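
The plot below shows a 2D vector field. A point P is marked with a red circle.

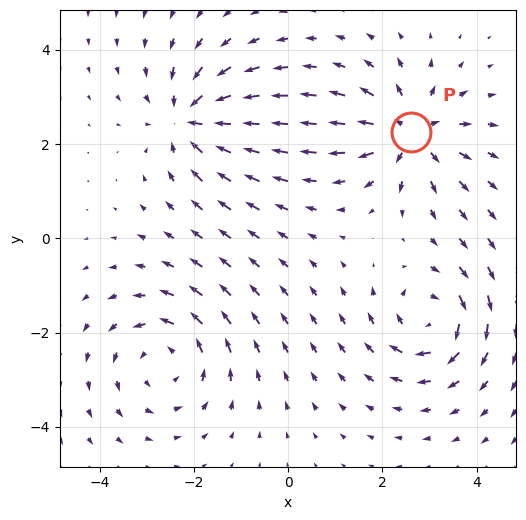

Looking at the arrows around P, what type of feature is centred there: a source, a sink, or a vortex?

At P (2.6, 2.2) the arrows spread outward. Divergence about +4, curl ≈0 — positive divergence with near-zero curl is a source.

source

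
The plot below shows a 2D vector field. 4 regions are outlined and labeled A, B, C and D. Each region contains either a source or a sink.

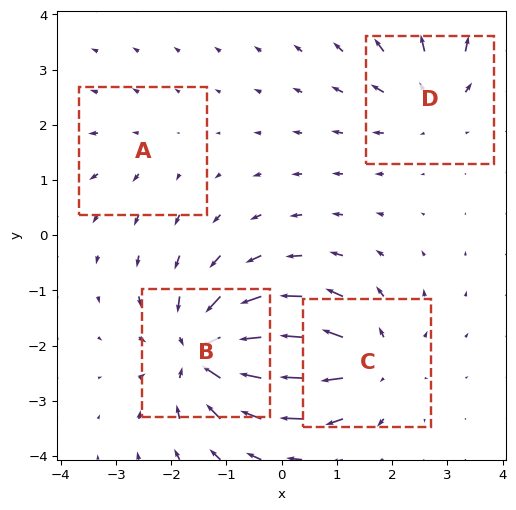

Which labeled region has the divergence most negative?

Divergence at each region's feature centre — A: about +2, B: about -7, C: about +5, D: about +4. Region B is most negative.

B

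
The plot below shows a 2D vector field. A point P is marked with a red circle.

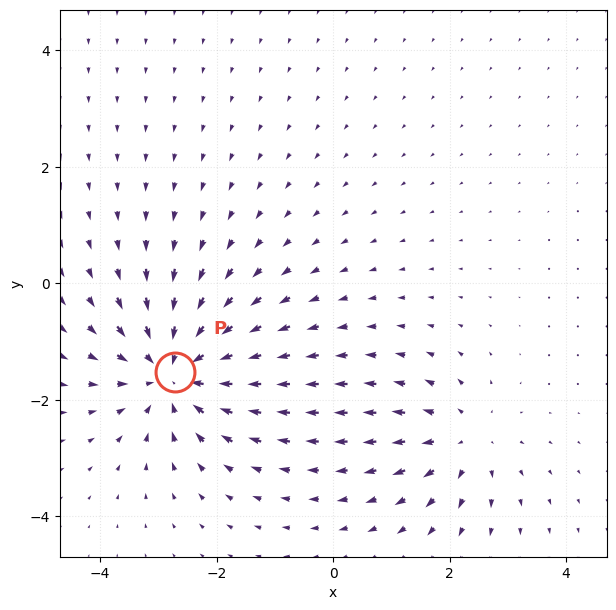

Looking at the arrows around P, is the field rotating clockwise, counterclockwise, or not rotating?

not rotating

Near P at (-2.7, -1.5) the arrows show no circulation. The curl there is ≈0.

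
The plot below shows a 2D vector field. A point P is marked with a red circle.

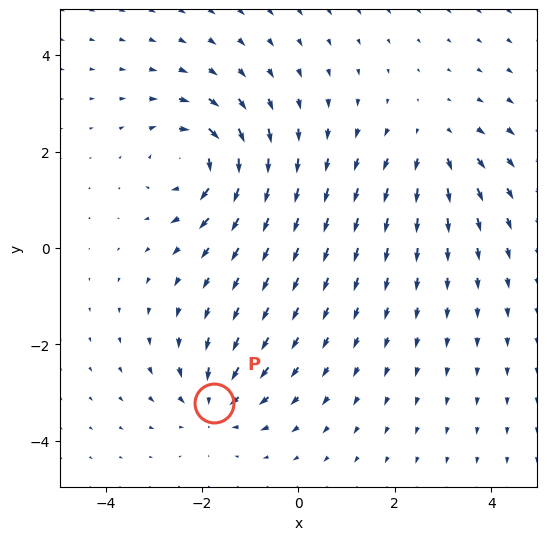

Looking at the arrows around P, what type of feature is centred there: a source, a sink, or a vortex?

At P (-1.7, -3.2) the arrows converge inward. Divergence about -4, curl ≈0 — negative divergence with near-zero curl is a sink.

sink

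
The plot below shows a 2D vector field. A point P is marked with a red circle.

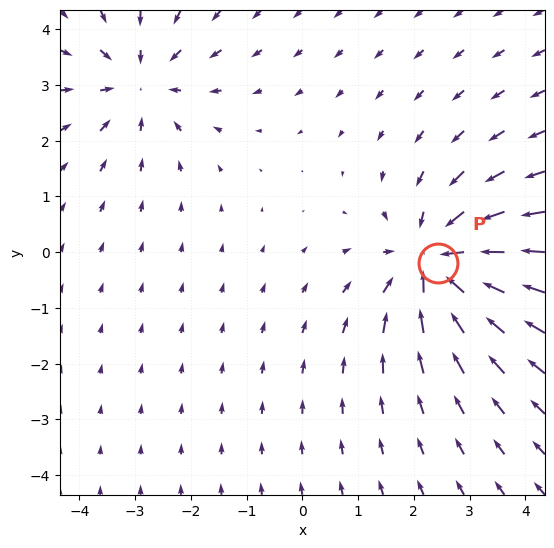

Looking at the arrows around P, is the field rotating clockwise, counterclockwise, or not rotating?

Near P at (2.4, -0.2) the arrows show no circulation. The curl there is ≈0.

not rotating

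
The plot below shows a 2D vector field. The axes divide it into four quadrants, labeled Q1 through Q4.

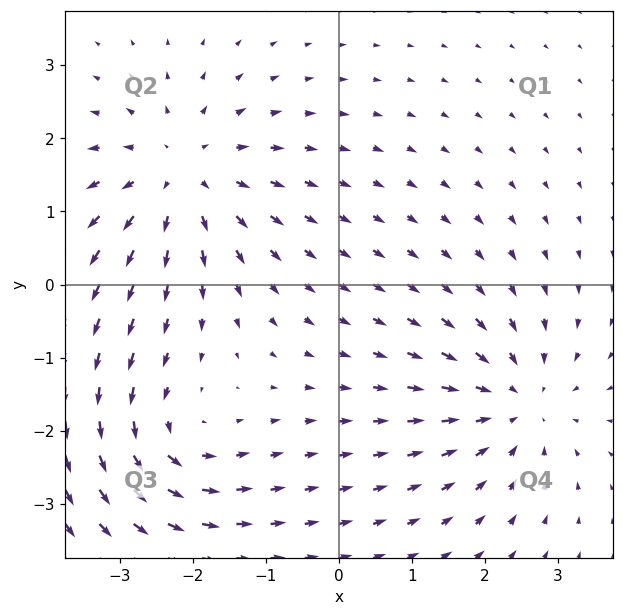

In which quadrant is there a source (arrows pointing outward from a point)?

The source sits at approximately (-2.2, 1.5), which lies in quadrant Q2. The divergence there is about +4, positive as expected for a source.

Q2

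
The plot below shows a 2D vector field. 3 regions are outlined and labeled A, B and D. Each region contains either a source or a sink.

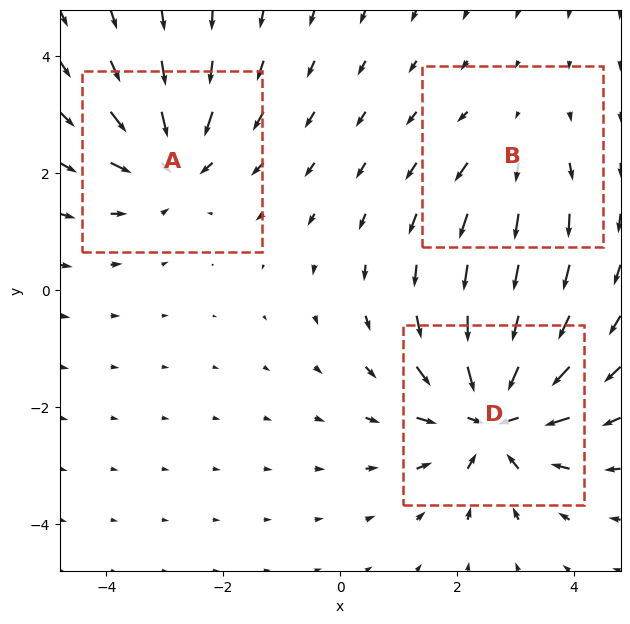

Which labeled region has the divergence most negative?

Divergence at each region's feature centre — A: about -4, B: about +2, D: about -5. Region D is most negative.

D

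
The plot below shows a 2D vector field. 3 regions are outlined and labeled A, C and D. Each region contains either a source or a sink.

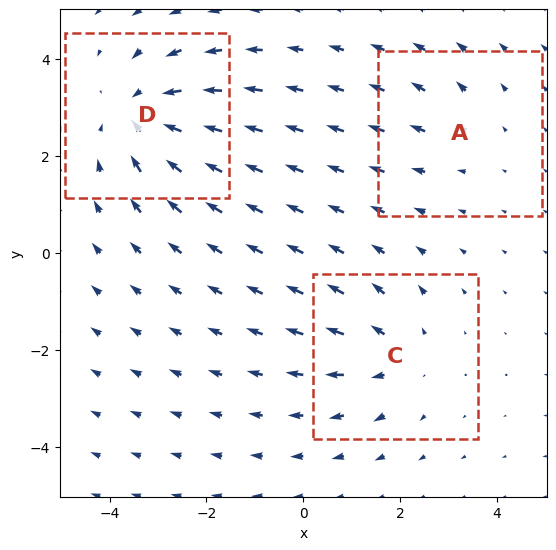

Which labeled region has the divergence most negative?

Divergence at each region's feature centre — A: about +2, C: about +3, D: about -4. Region D is most negative.

D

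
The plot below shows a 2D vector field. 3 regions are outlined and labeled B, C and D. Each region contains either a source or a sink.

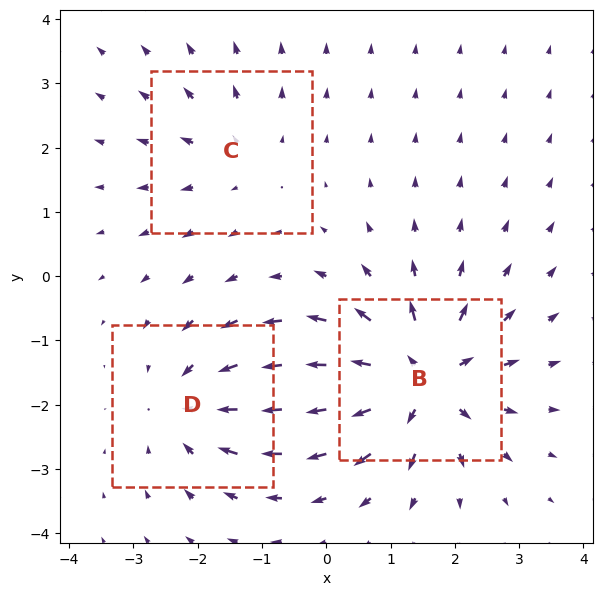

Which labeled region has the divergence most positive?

B

Divergence at each region's feature centre — B: about +5, C: about +2, D: about -3. Region B is most positive.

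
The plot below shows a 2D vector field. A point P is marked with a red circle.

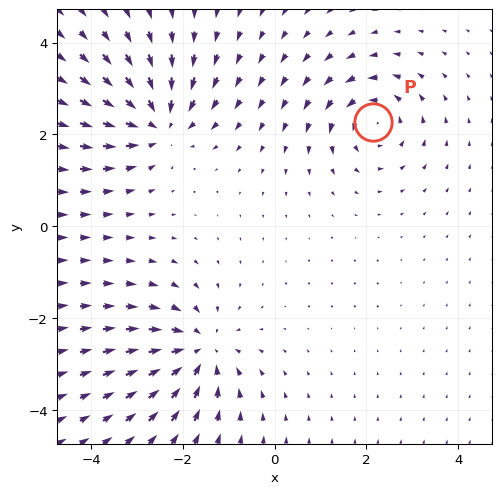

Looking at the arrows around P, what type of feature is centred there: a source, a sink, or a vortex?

At P (2.1, 2.3) the arrows circulate counterclockwise. Divergence ≈0, curl about +4 — near-zero divergence with nonzero curl is a vortex.

vortex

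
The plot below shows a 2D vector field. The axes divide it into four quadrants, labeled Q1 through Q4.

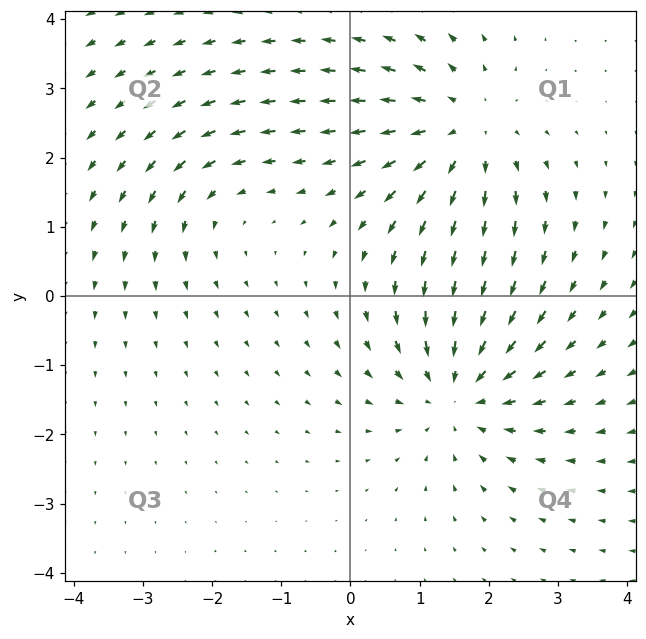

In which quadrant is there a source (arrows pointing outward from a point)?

Q1

The source sits at approximately (1.6, 2.4), which lies in quadrant Q1. The divergence there is about +4, positive as expected for a source.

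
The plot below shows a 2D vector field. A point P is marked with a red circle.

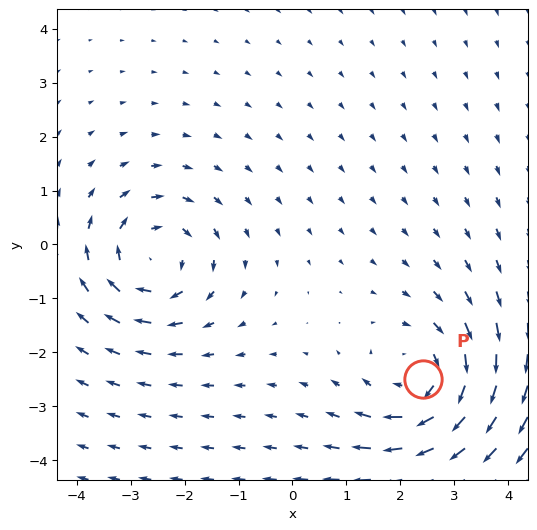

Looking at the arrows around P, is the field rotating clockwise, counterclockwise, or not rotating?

Near P at (2.4, -2.5) the arrows circulate clockwise. The curl (z-component) there is about -4; negative curl means clockwise rotation.

clockwise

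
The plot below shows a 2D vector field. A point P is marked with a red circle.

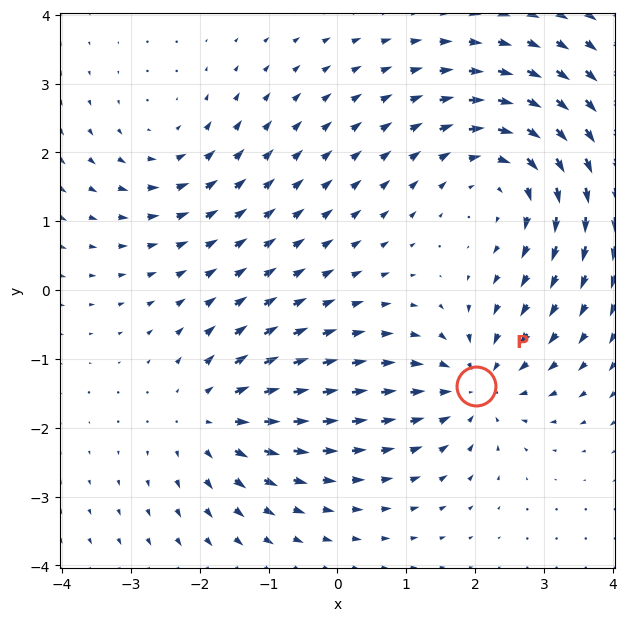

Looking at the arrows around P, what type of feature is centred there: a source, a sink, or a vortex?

At P (2.0, -1.4) the arrows converge inward. Divergence about -4, curl ≈0 — negative divergence with near-zero curl is a sink.

sink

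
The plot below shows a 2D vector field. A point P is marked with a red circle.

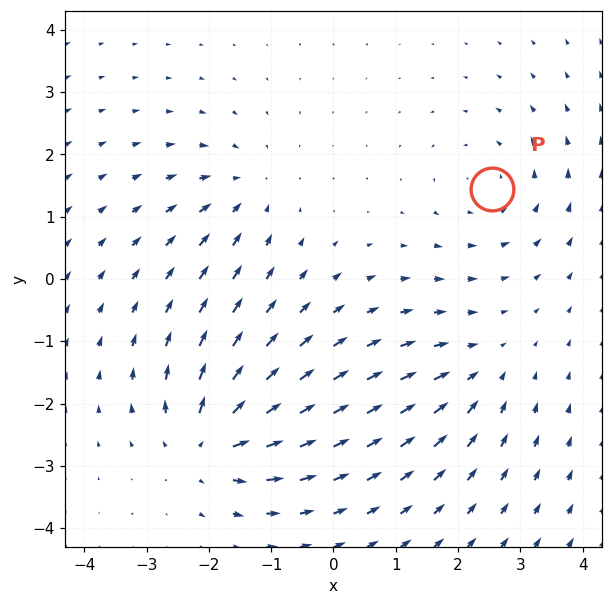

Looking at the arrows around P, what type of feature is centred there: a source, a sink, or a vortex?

At P (2.6, 1.4) the arrows circulate counterclockwise. Divergence ≈0, curl about +3 — near-zero divergence with nonzero curl is a vortex.

vortex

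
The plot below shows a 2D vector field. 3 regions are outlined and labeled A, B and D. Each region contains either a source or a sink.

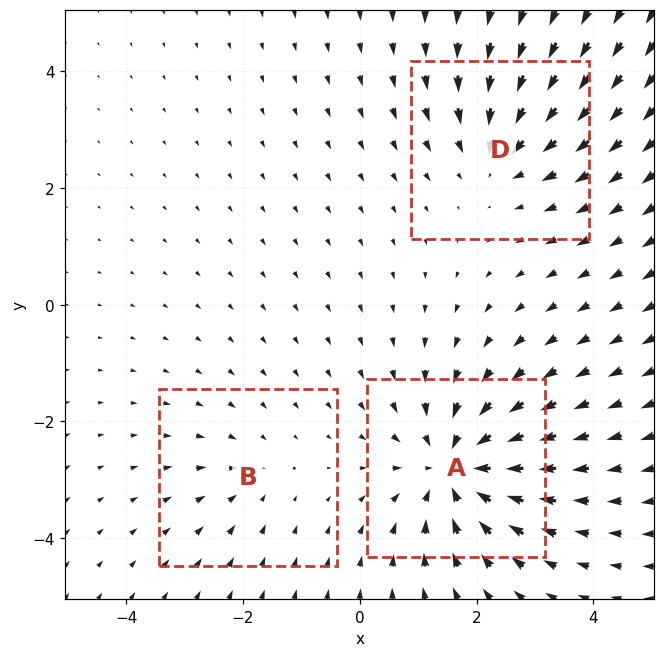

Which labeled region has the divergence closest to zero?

Divergence at each region's feature centre — A: about -5, B: about -2, D: about -3. Region B is closest to zero.

B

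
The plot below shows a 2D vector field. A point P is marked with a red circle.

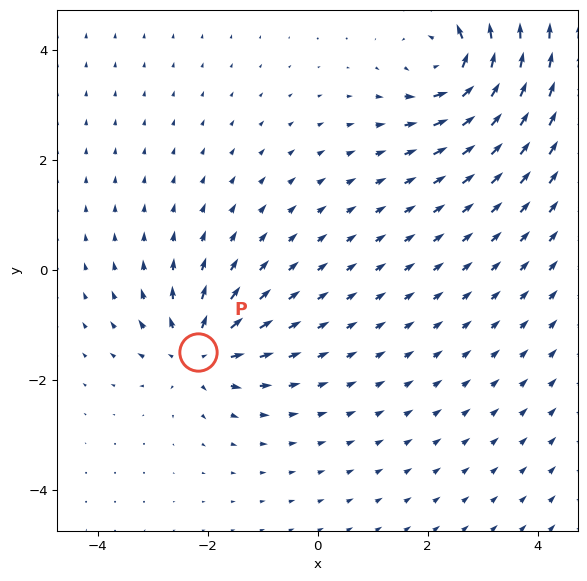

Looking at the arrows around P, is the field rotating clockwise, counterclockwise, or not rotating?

Near P at (-2.2, -1.5) the arrows show no circulation. The curl there is ≈0.

not rotating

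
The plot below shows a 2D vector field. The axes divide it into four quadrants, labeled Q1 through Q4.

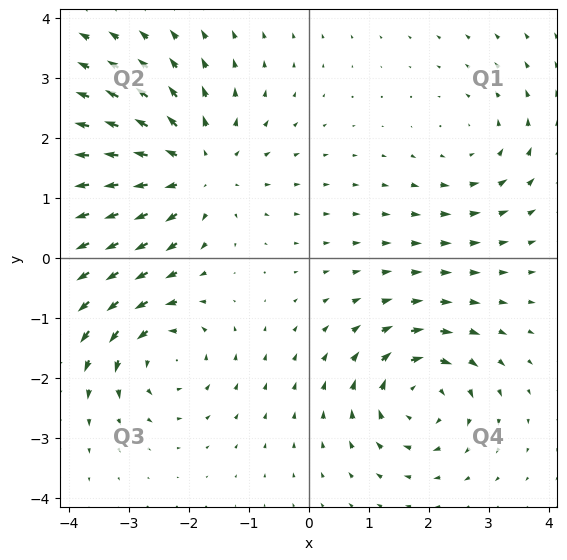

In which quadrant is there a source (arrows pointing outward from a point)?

The source sits at approximately (-1.9, 1.5), which lies in quadrant Q2. The divergence there is about +4, positive as expected for a source.

Q2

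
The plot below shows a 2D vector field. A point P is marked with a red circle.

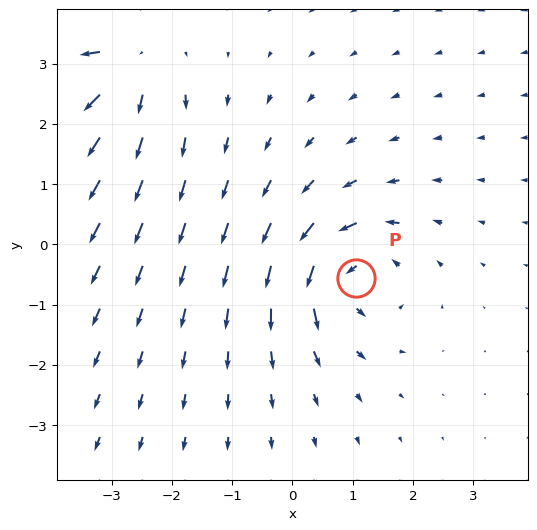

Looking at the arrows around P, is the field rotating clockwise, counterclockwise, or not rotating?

counterclockwise

Near P at (1.1, -0.6) the arrows circulate counterclockwise. The curl (z-component) there is about +5; positive curl means counterclockwise rotation.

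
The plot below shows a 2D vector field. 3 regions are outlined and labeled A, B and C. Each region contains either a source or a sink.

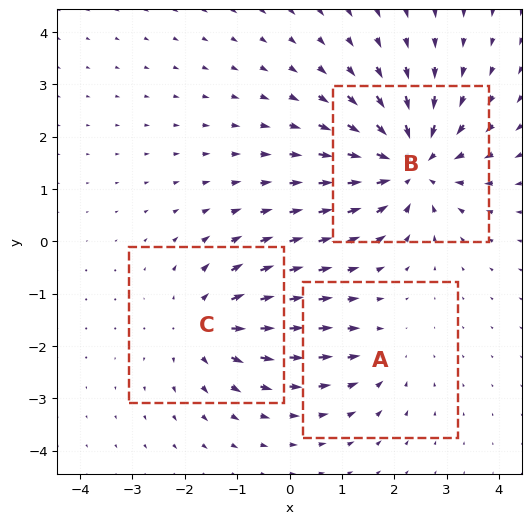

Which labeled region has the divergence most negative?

B

Divergence at each region's feature centre — A: about -2, B: about -5, C: about +3. Region B is most negative.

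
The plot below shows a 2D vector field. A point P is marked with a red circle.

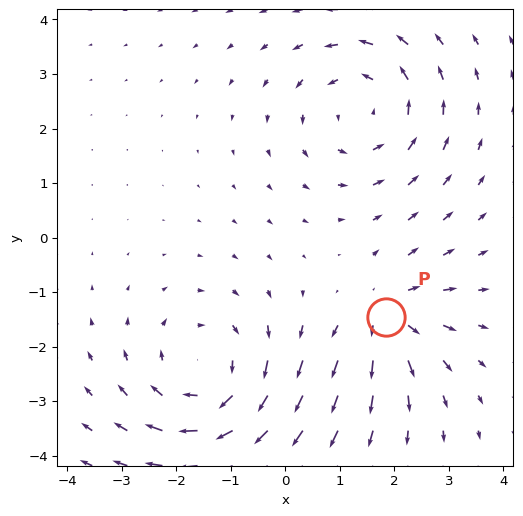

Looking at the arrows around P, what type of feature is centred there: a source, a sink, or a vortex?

source

At P (1.8, -1.5) the arrows spread outward. Divergence about +3, curl ≈0 — positive divergence with near-zero curl is a source.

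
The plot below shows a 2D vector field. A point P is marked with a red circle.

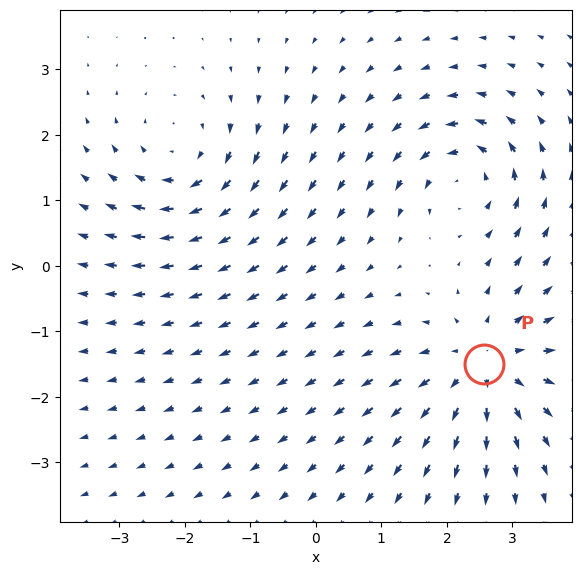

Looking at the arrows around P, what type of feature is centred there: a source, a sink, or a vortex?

At P (2.6, -1.5) the arrows spread outward. Divergence about +5, curl ≈0 — positive divergence with near-zero curl is a source.

source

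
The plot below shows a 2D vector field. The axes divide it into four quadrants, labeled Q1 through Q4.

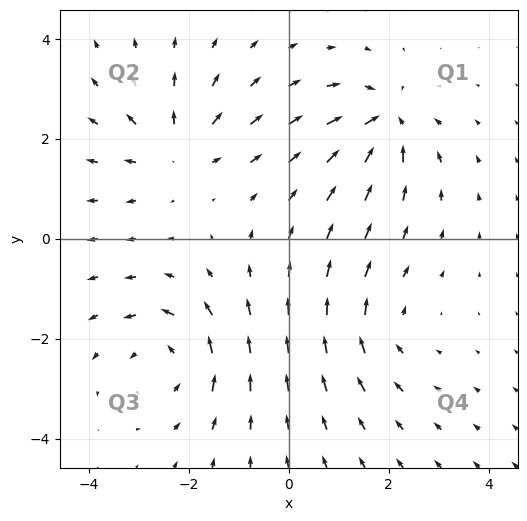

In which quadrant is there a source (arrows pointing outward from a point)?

Q2

The source sits at approximately (-2.3, 1.8), which lies in quadrant Q2. The divergence there is about +4, positive as expected for a source.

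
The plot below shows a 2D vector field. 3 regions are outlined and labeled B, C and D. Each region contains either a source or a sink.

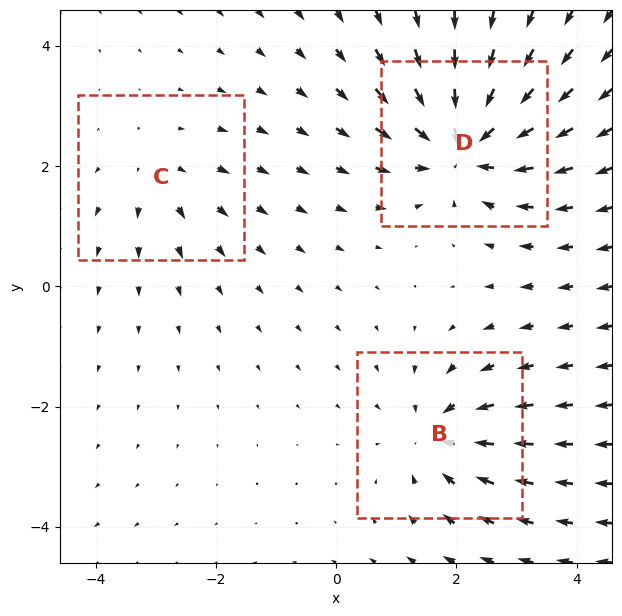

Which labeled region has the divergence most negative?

D

Divergence at each region's feature centre — B: about -4, C: about +2, D: about -6. Region D is most negative.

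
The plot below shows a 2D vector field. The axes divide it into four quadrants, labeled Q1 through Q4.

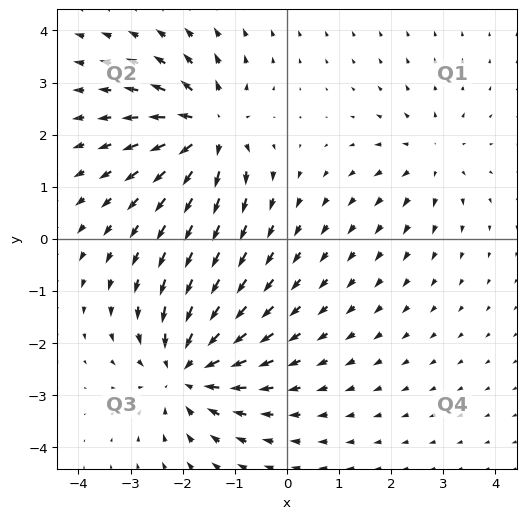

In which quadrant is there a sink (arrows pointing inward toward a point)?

Q3

The sink sits at approximately (-1.9, -2.5), which lies in quadrant Q3. The divergence there is about -5, negative as expected for a sink.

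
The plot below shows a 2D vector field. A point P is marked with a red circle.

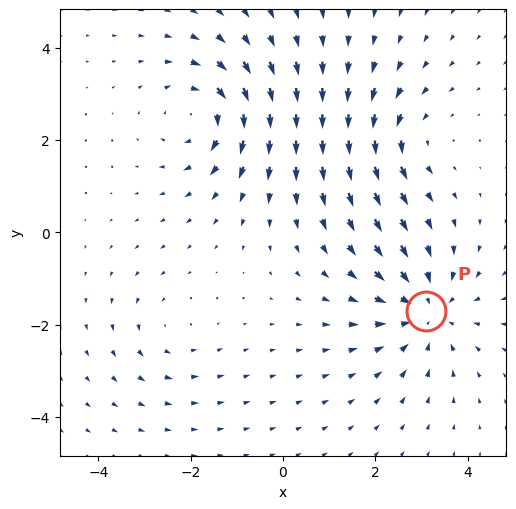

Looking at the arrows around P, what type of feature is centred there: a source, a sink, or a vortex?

At P (3.1, -1.7) the arrows converge inward. Divergence about -4, curl ≈0 — negative divergence with near-zero curl is a sink.

sink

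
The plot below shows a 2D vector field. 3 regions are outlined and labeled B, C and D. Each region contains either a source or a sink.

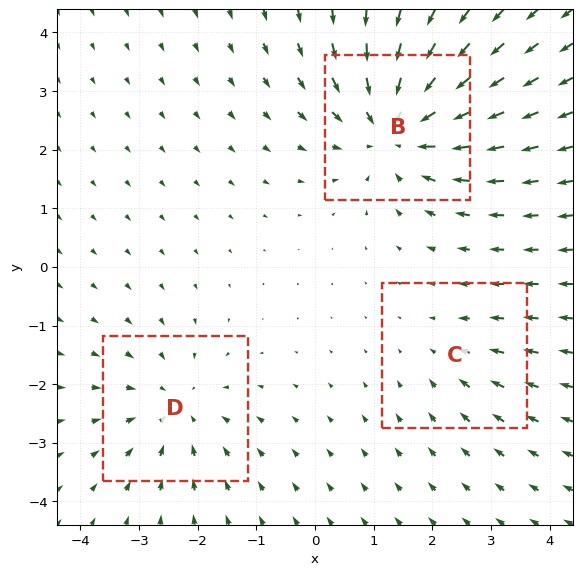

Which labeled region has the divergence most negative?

B

Divergence at each region's feature centre — B: about -5, C: about -2, D: about -3. Region B is most negative.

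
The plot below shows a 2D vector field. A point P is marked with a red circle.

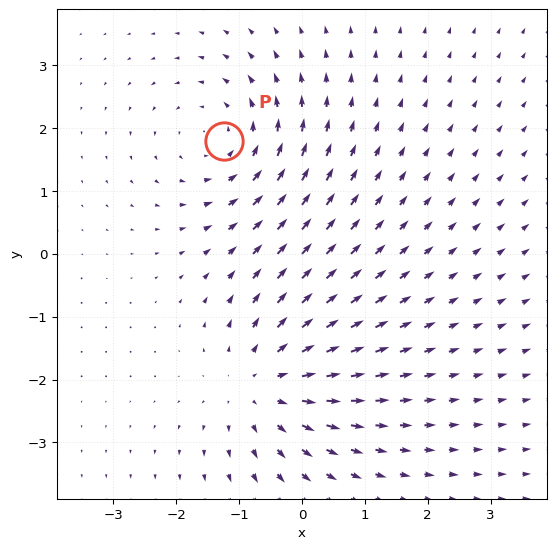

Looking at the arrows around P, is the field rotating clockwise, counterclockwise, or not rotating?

counterclockwise

Near P at (-1.2, 1.8) the arrows circulate counterclockwise. The curl (z-component) there is about +4; positive curl means counterclockwise rotation.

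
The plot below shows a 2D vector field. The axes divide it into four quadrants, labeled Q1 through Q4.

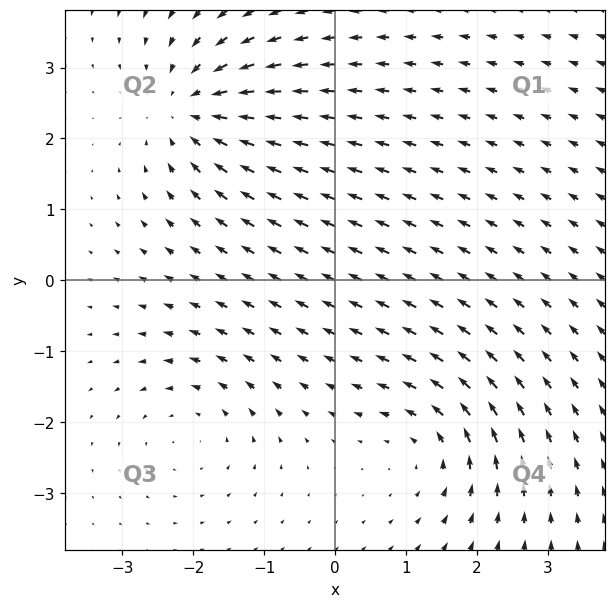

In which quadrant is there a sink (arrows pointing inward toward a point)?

The sink sits at approximately (-2.0, 2.4), which lies in quadrant Q2. The divergence there is about -6, negative as expected for a sink.

Q2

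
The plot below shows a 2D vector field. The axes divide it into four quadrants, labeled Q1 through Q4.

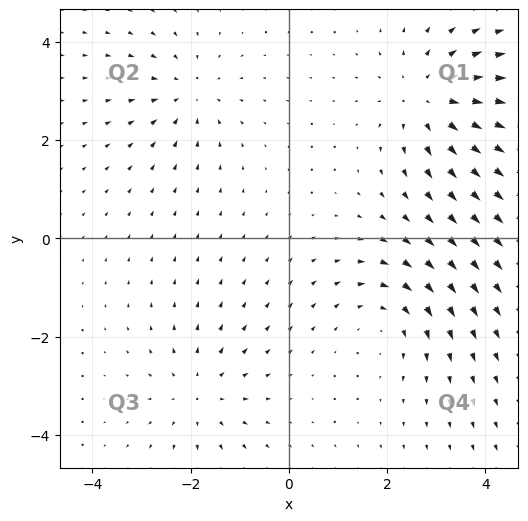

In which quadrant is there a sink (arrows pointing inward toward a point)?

The sink sits at approximately (-2.0, 3.0), which lies in quadrant Q2. The divergence there is about -3, negative as expected for a sink.

Q2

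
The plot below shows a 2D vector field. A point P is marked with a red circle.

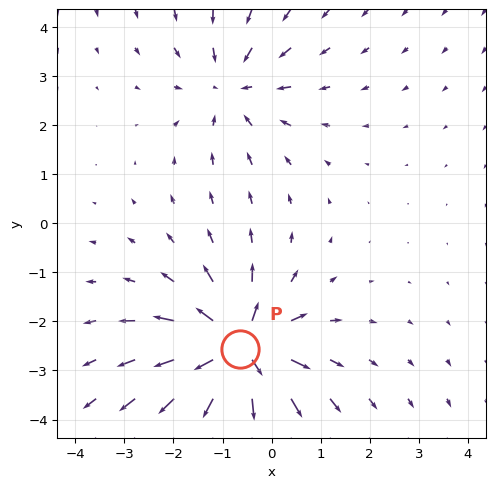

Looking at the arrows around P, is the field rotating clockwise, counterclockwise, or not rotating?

not rotating

Near P at (-0.6, -2.6) the arrows show no circulation. The curl there is ≈0.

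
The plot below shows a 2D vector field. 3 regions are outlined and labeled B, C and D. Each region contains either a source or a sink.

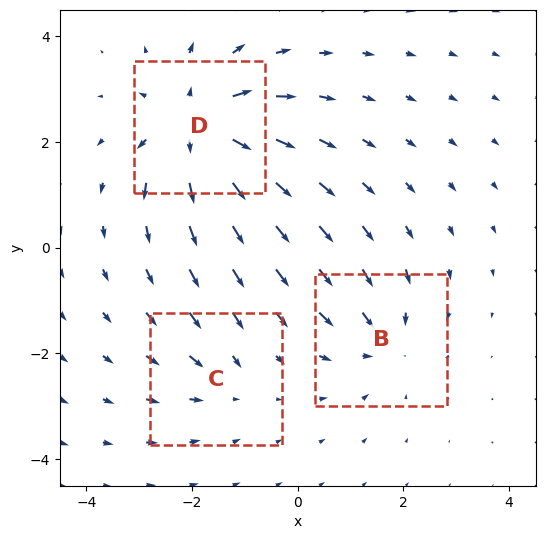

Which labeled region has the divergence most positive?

D

Divergence at each region's feature centre — B: about -3, C: about -2, D: about +5. Region D is most positive.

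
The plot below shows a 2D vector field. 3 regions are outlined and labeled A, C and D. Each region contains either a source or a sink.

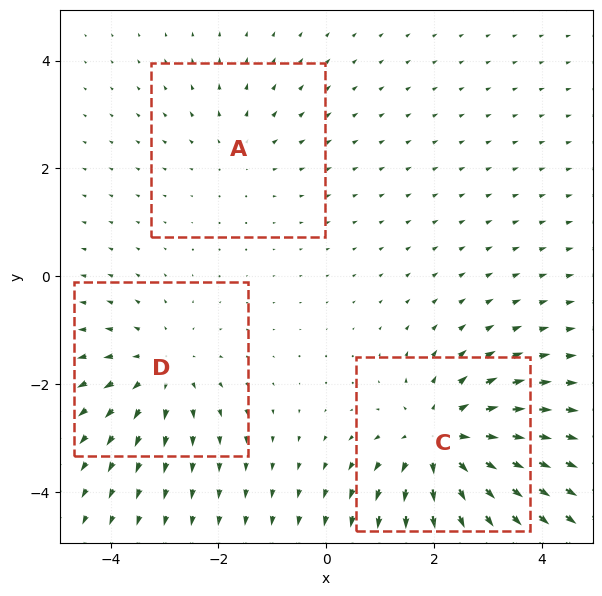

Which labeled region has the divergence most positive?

Divergence at each region's feature centre — A: about +2, C: about +5, D: about +3. Region C is most positive.

C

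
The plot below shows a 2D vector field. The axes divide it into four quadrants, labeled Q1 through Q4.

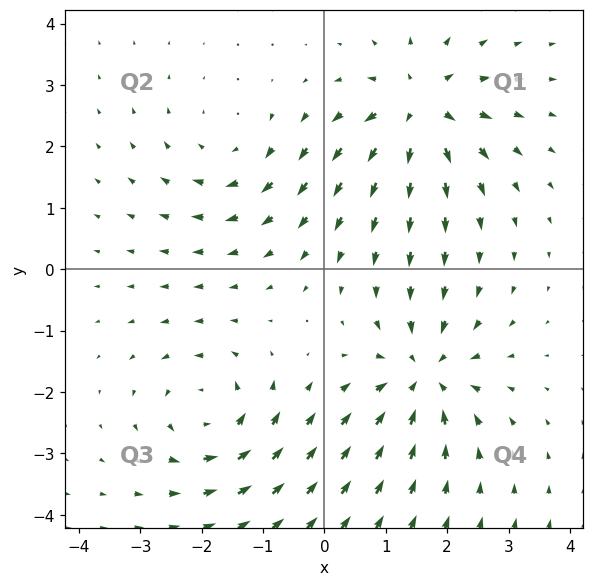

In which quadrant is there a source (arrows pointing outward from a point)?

The source sits at approximately (1.6, 2.6), which lies in quadrant Q1. The divergence there is about +6, positive as expected for a source.

Q1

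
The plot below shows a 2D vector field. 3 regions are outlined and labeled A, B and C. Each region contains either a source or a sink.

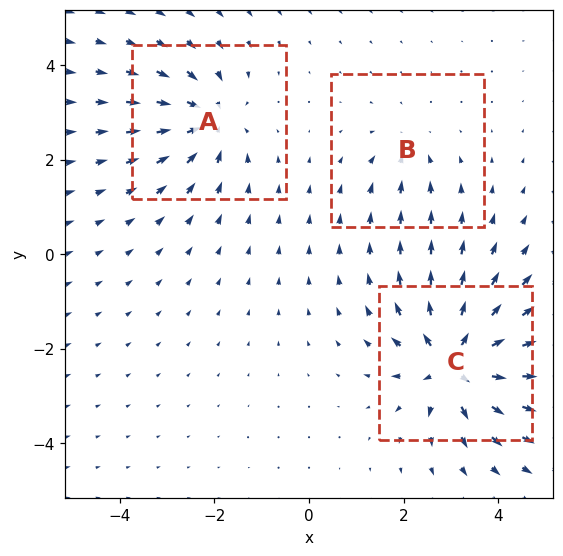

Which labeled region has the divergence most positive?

Divergence at each region's feature centre — A: about -4, B: about -2, C: about +6. Region C is most positive.

C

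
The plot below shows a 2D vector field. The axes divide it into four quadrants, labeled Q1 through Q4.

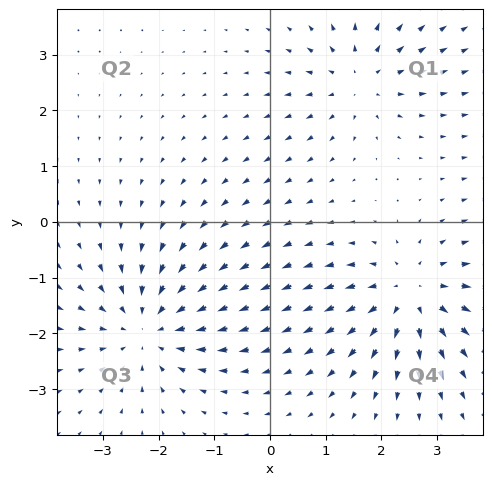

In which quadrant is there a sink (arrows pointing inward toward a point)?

Q3

The sink sits at approximately (-2.2, -1.9), which lies in quadrant Q3. The divergence there is about -5, negative as expected for a sink.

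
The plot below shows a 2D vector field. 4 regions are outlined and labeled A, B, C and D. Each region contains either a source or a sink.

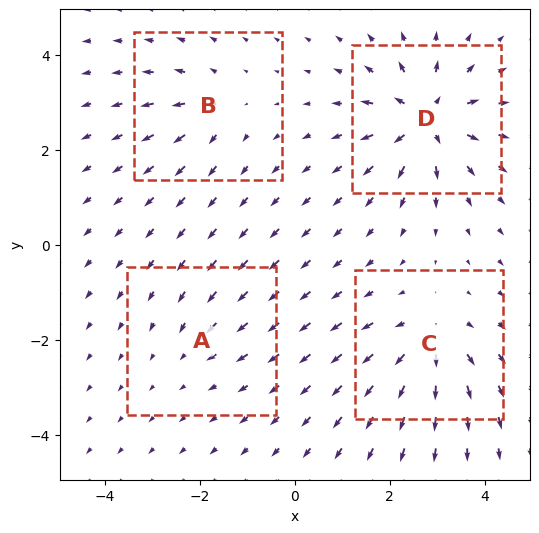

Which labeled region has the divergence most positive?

D

Divergence at each region's feature centre — A: about -2, B: about +4, C: about +6, D: about +8. Region D is most positive.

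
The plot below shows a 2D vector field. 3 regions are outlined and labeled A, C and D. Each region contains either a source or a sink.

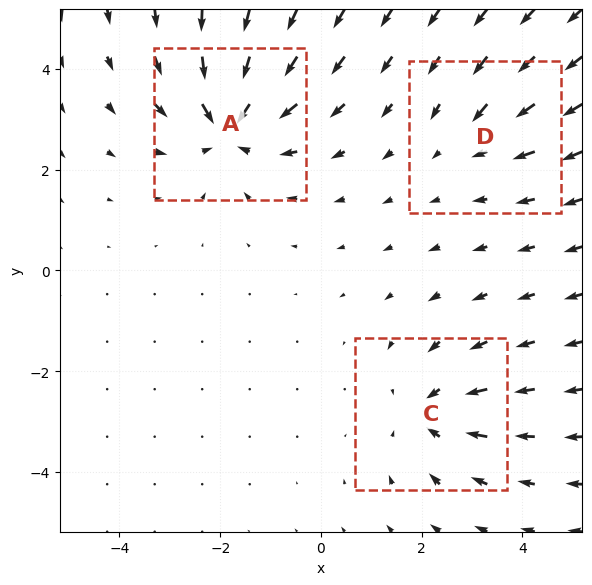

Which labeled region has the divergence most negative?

A

Divergence at each region's feature centre — A: about -5, C: about -4, D: about -2. Region A is most negative.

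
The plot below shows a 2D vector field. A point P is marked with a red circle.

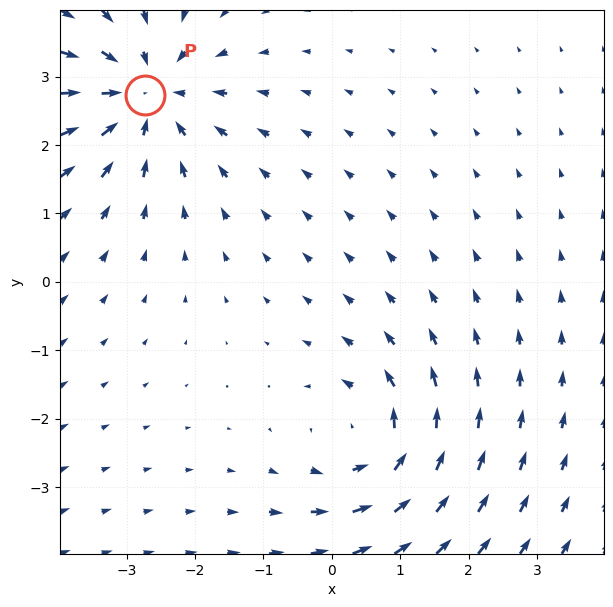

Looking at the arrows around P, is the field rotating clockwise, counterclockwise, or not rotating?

not rotating

Near P at (-2.7, 2.7) the arrows show no circulation. The curl there is ≈0.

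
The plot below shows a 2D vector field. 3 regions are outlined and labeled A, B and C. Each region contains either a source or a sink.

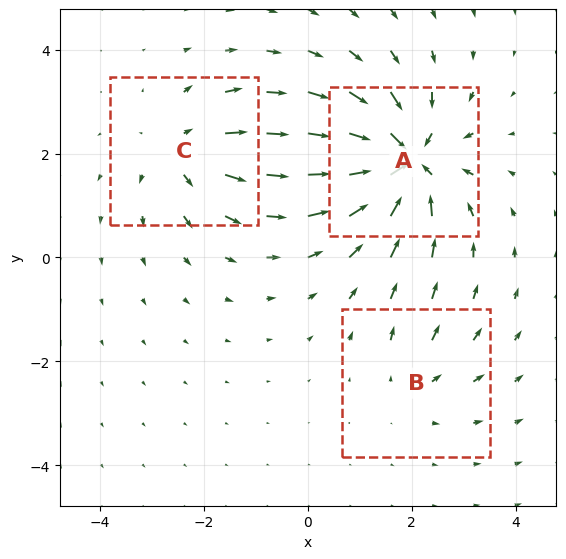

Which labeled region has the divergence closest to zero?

Divergence at each region's feature centre — A: about -6, B: about +2, C: about +3. Region B is closest to zero.

B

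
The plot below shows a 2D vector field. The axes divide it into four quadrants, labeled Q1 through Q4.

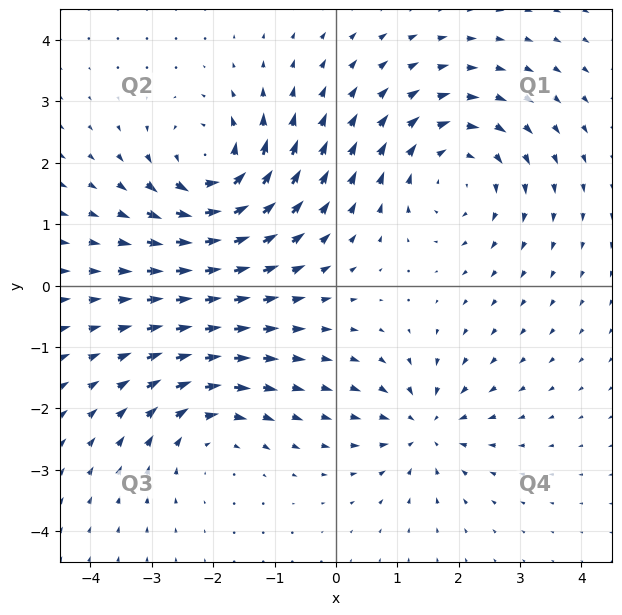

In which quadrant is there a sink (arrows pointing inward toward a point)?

The sink sits at approximately (1.4, -2.3), which lies in quadrant Q4. The divergence there is about -4, negative as expected for a sink.

Q4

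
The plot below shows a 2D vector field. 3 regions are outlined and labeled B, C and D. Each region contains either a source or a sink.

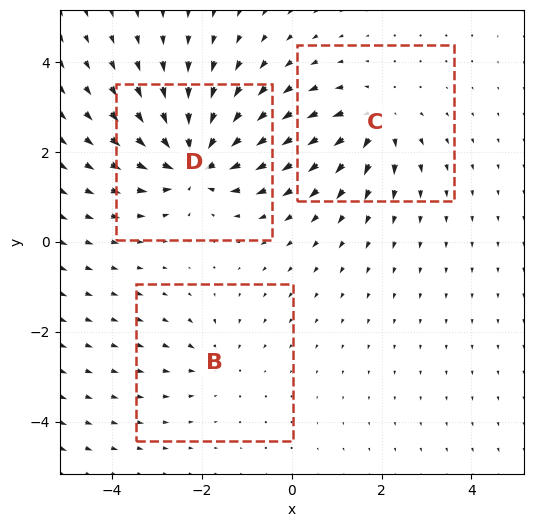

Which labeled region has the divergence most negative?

Divergence at each region's feature centre — B: about -2, C: about +4, D: about -7. Region D is most negative.

D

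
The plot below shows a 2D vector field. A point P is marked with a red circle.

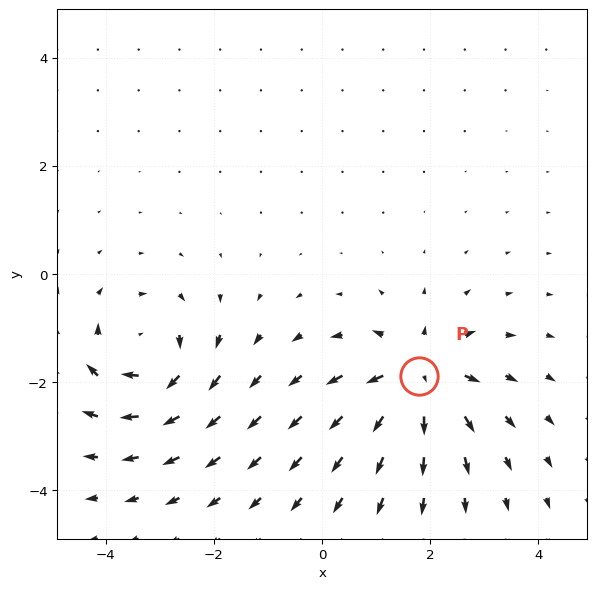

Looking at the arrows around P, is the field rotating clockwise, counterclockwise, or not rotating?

Near P at (1.8, -1.9) the arrows show no circulation. The curl there is ≈0.

not rotating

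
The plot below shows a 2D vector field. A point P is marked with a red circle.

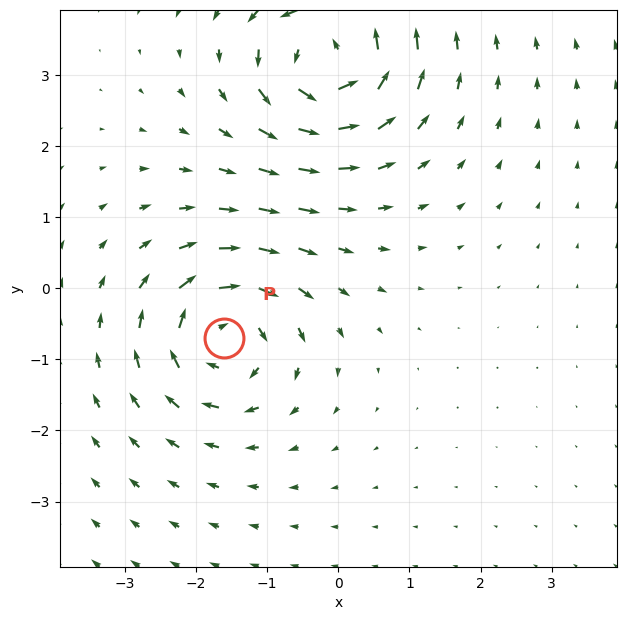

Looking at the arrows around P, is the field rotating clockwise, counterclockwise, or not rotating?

clockwise

Near P at (-1.6, -0.7) the arrows circulate clockwise. The curl (z-component) there is about -5; negative curl means clockwise rotation.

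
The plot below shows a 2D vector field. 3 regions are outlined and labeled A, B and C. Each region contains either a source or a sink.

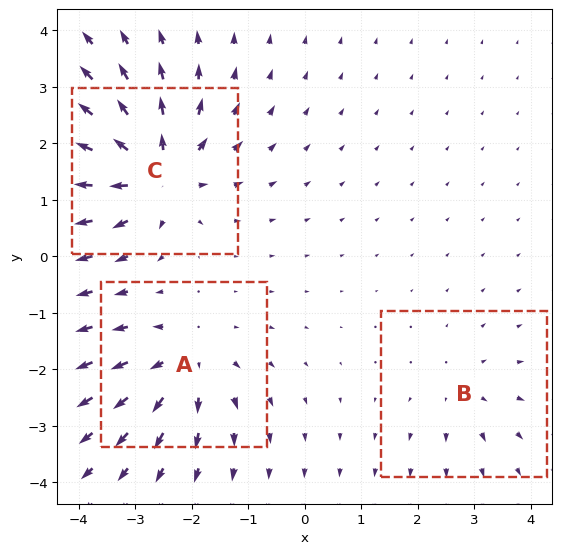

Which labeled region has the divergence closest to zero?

B

Divergence at each region's feature centre — A: about +4, B: about +2, C: about +6. Region B is closest to zero.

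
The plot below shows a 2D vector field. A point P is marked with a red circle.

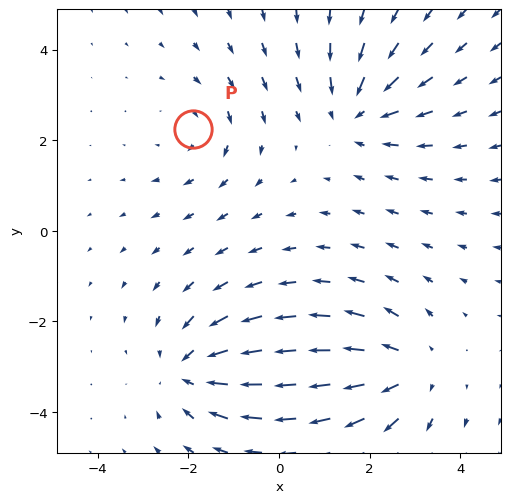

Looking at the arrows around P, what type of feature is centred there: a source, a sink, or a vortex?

vortex

At P (-1.9, 2.2) the arrows circulate clockwise. Divergence ≈0, curl about -3 — near-zero divergence with nonzero curl is a vortex.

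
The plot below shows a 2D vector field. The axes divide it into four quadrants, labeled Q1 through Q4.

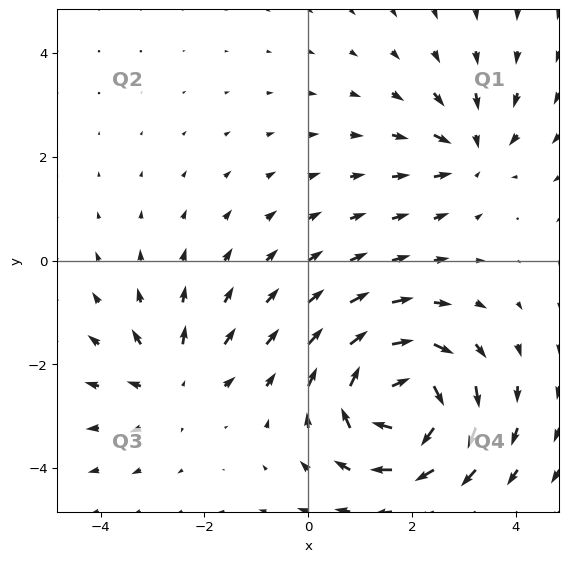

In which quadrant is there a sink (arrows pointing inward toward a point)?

The sink sits at approximately (3.2, 2.1), which lies in quadrant Q1. The divergence there is about -3, negative as expected for a sink.

Q1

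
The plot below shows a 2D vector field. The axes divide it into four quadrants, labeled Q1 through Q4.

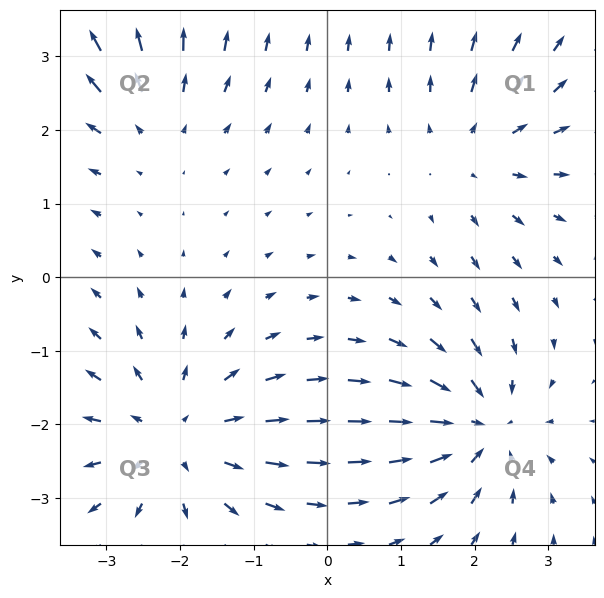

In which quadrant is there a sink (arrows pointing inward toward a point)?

Q4

The sink sits at approximately (2.1, -2.0), which lies in quadrant Q4. The divergence there is about -5, negative as expected for a sink.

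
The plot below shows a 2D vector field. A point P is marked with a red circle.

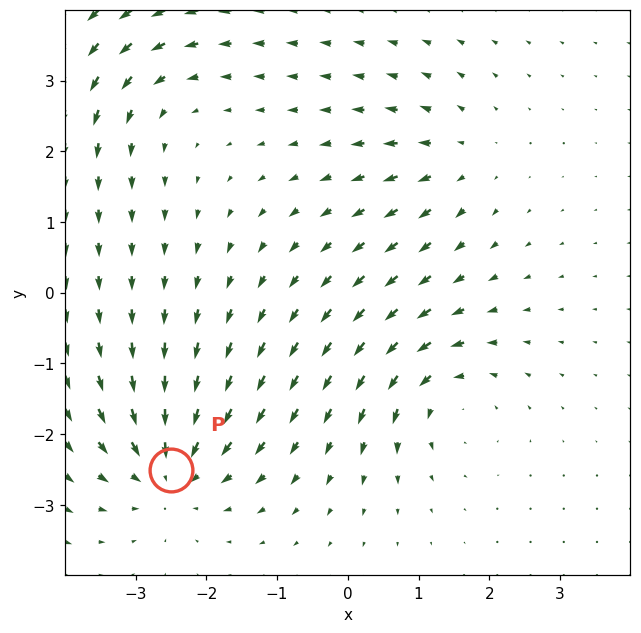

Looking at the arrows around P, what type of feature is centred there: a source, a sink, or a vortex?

sink

At P (-2.5, -2.5) the arrows converge inward. Divergence about -5, curl ≈0 — negative divergence with near-zero curl is a sink.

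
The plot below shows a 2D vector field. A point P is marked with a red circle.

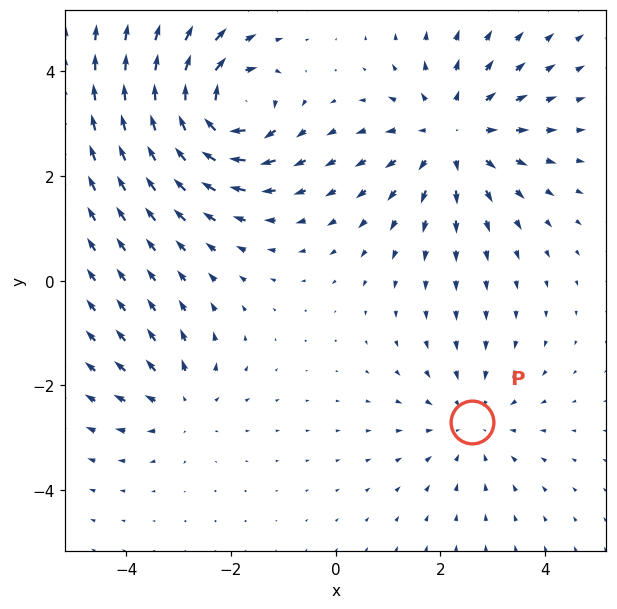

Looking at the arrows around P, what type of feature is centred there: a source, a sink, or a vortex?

sink

At P (2.6, -2.7) the arrows converge inward. Divergence about -2, curl ≈0 — negative divergence with near-zero curl is a sink.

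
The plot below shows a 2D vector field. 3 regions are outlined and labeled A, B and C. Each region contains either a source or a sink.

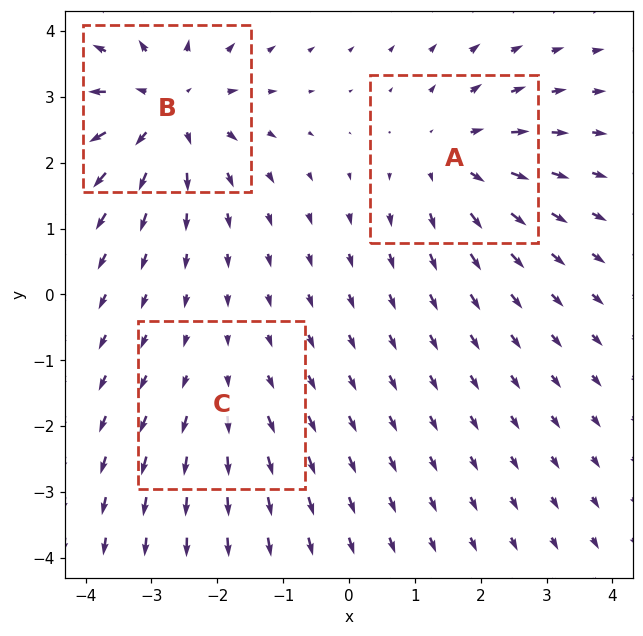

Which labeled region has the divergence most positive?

B

Divergence at each region's feature centre — A: about +3, B: about +4, C: about +2. Region B is most positive.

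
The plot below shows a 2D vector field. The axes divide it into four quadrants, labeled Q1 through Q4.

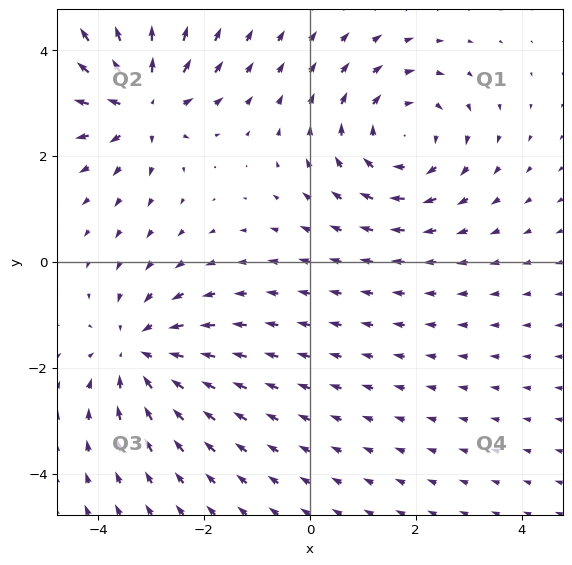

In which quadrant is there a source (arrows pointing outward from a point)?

Q2

The source sits at approximately (-3.2, 3.0), which lies in quadrant Q2. The divergence there is about +5, positive as expected for a source.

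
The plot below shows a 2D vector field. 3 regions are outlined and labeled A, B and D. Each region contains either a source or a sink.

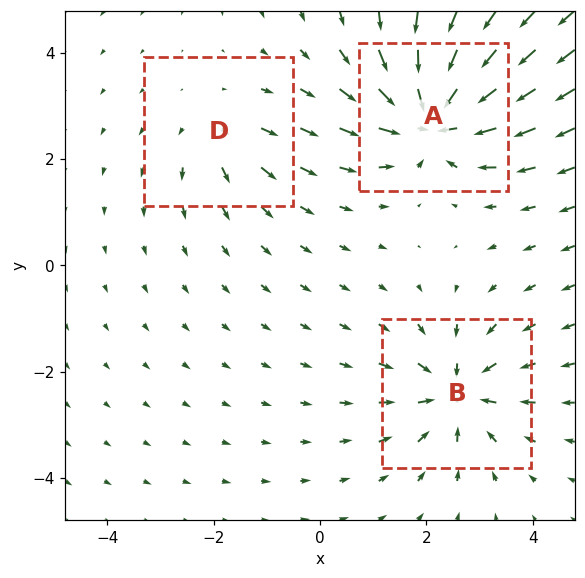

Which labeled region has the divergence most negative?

Divergence at each region's feature centre — A: about -5, B: about -4, D: about +2. Region A is most negative.

A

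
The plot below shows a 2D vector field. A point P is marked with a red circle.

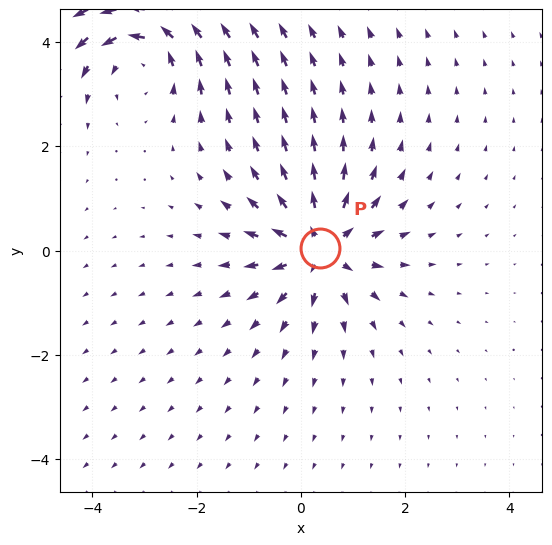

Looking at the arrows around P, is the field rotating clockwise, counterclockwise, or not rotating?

Near P at (0.4, 0.1) the arrows show no circulation. The curl there is ≈0.

not rotating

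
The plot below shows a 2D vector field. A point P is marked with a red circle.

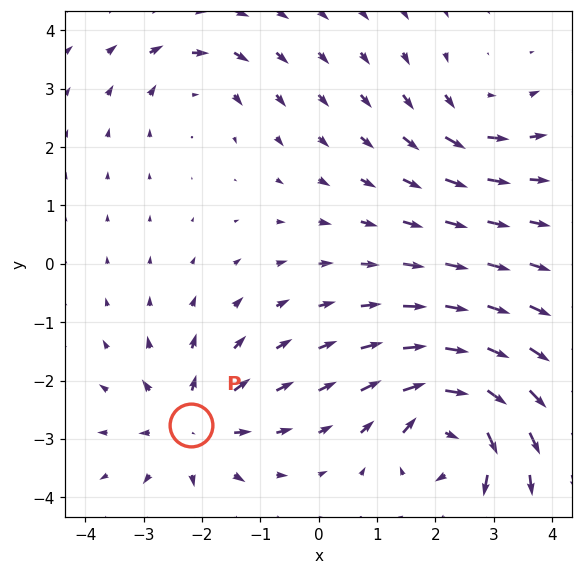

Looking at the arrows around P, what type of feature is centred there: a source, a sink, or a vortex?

source

At P (-2.2, -2.8) the arrows spread outward. Divergence about +4, curl ≈0 — positive divergence with near-zero curl is a source.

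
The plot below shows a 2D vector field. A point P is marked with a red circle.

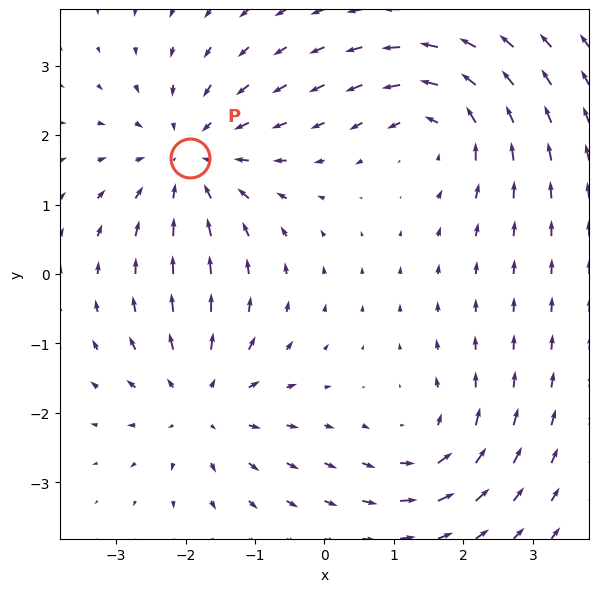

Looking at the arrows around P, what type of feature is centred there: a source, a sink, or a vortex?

sink

At P (-1.9, 1.7) the arrows converge inward. Divergence about -4, curl ≈0 — negative divergence with near-zero curl is a sink.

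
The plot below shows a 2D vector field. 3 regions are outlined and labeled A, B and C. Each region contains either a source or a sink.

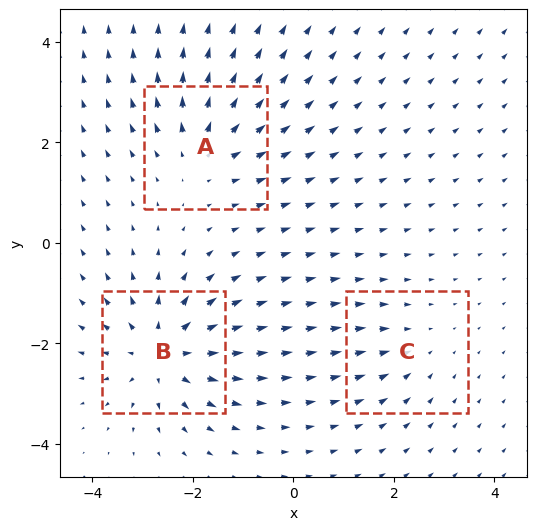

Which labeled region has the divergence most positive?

B

Divergence at each region's feature centre — A: about +3, B: about +5, C: about -2. Region B is most positive.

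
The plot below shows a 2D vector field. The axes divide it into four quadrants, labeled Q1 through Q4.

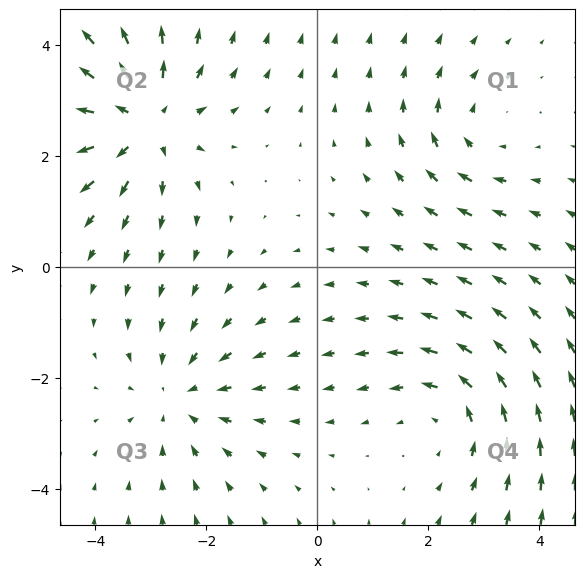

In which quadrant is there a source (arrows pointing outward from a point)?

Q2

The source sits at approximately (-3.1, 2.6), which lies in quadrant Q2. The divergence there is about +5, positive as expected for a source.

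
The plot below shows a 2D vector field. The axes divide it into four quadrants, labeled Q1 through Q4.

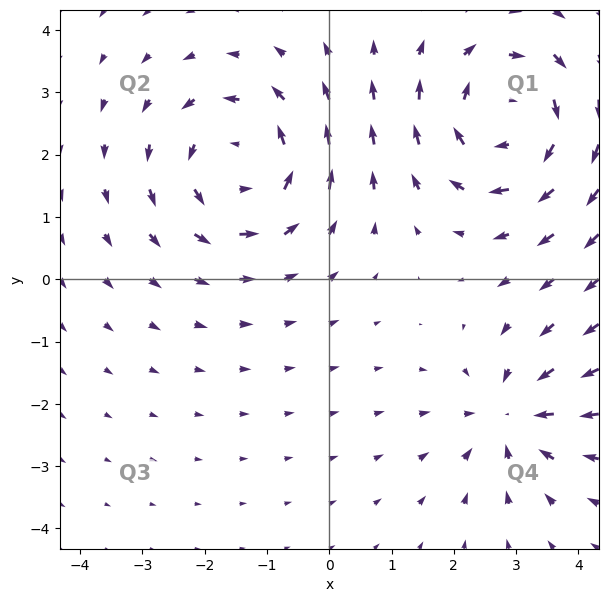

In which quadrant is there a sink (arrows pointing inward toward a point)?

Q4

The sink sits at approximately (2.9, -2.2), which lies in quadrant Q4. The divergence there is about -3, negative as expected for a sink.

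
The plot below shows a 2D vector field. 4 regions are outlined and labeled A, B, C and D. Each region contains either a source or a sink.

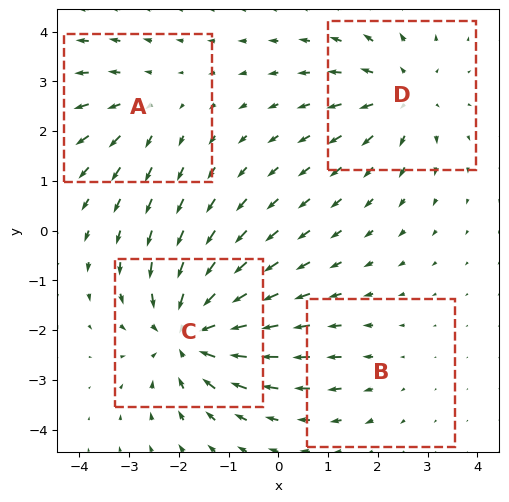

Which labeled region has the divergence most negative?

C

Divergence at each region's feature centre — A: about +3, B: about +2, C: about -7, D: about +4. Region C is most negative.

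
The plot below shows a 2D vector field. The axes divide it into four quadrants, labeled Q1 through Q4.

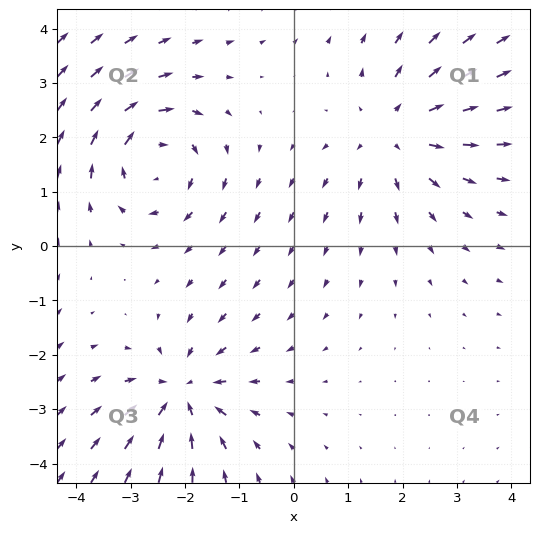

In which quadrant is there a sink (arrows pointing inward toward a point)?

The sink sits at approximately (-2.1, -2.7), which lies in quadrant Q3. The divergence there is about -3, negative as expected for a sink.

Q3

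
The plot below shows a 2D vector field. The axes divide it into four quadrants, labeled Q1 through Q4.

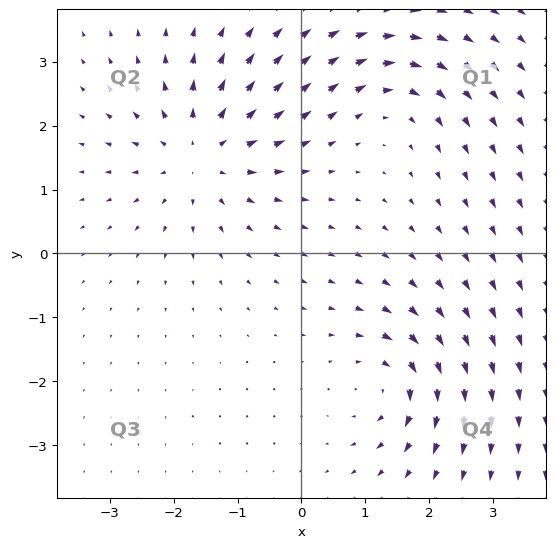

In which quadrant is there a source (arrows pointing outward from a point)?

Q2

The source sits at approximately (-1.6, 1.6), which lies in quadrant Q2. The divergence there is about +4, positive as expected for a source.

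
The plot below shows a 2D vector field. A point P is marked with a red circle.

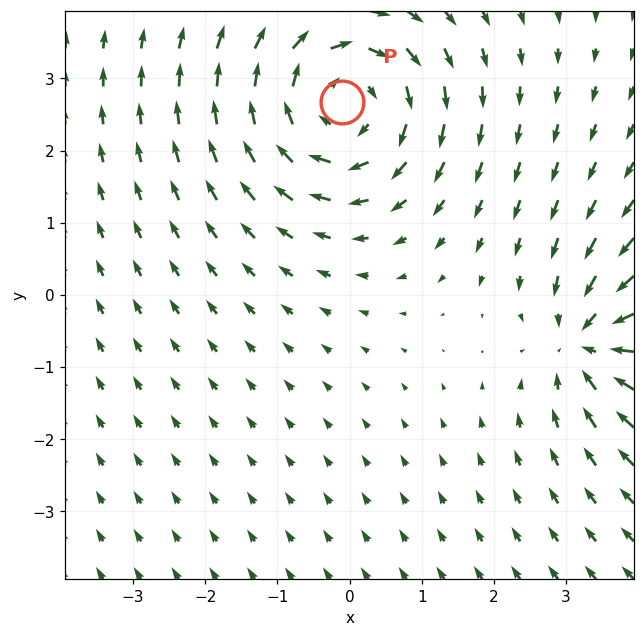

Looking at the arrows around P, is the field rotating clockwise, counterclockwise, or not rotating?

clockwise

Near P at (-0.1, 2.7) the arrows circulate clockwise. The curl (z-component) there is about -4; negative curl means clockwise rotation.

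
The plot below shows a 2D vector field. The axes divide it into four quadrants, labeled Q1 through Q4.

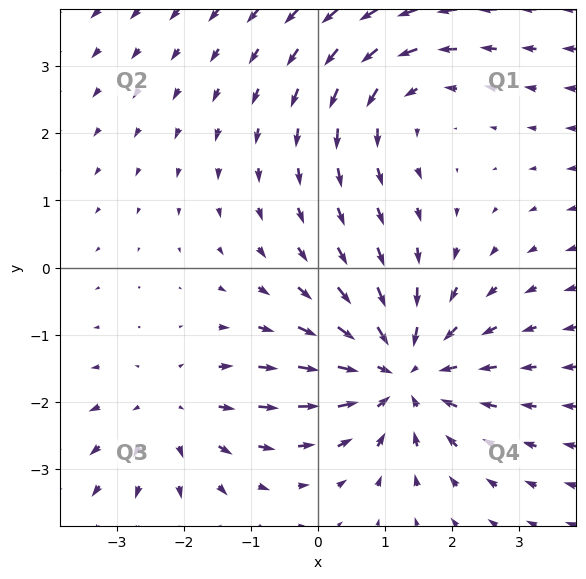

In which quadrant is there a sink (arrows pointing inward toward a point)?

Q4

The sink sits at approximately (1.2, -1.6), which lies in quadrant Q4. The divergence there is about -4, negative as expected for a sink.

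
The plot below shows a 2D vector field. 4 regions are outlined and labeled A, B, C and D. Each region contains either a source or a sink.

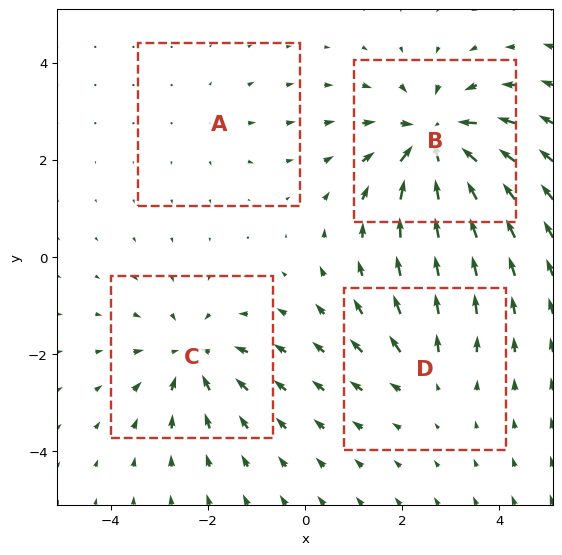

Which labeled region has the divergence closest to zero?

Divergence at each region's feature centre — A: about +2, B: about -7, C: about -5, D: about +3. Region A is closest to zero.

A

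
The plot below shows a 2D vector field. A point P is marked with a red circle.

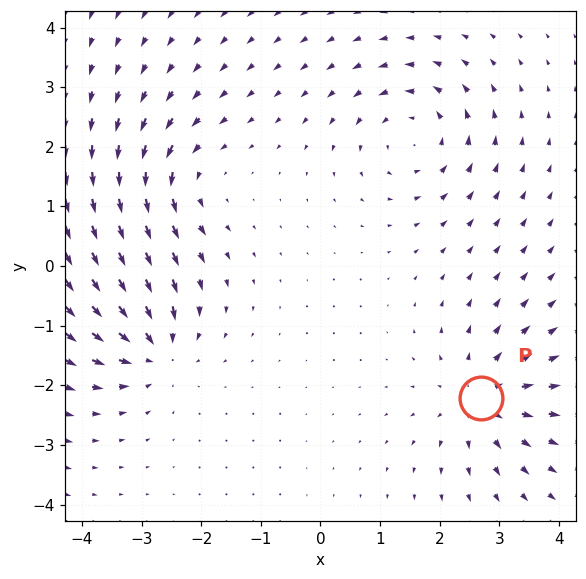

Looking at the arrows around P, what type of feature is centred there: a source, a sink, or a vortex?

source

At P (2.7, -2.2) the arrows spread outward. Divergence about +6, curl ≈0 — positive divergence with near-zero curl is a source.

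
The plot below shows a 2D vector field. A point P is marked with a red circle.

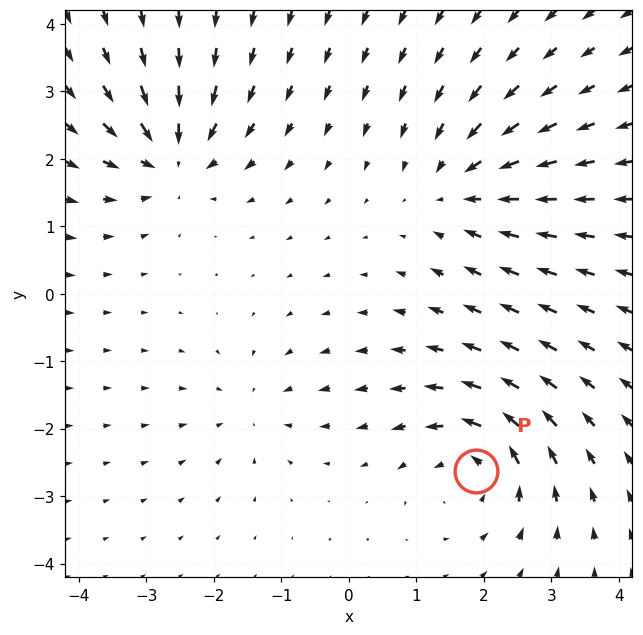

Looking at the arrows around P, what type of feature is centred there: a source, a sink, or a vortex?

At P (1.9, -2.6) the arrows circulate counterclockwise. Divergence ≈0, curl about +6 — near-zero divergence with nonzero curl is a vortex.

vortex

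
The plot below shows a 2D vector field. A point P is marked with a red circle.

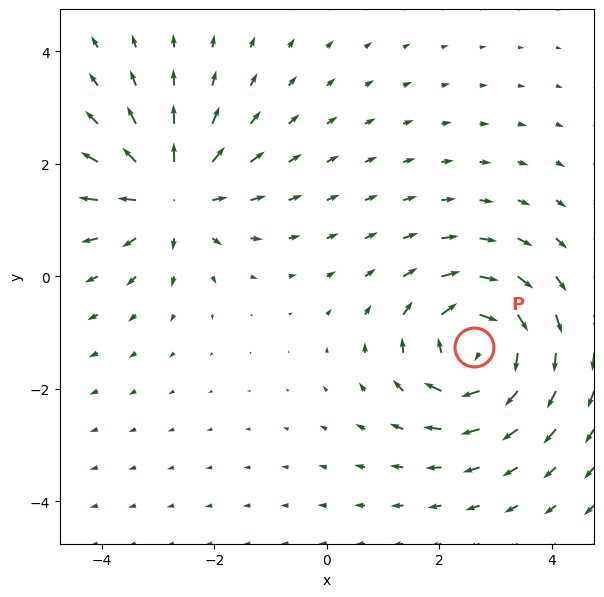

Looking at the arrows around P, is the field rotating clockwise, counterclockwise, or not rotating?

clockwise

Near P at (2.6, -1.2) the arrows circulate clockwise. The curl (z-component) there is about -6; negative curl means clockwise rotation.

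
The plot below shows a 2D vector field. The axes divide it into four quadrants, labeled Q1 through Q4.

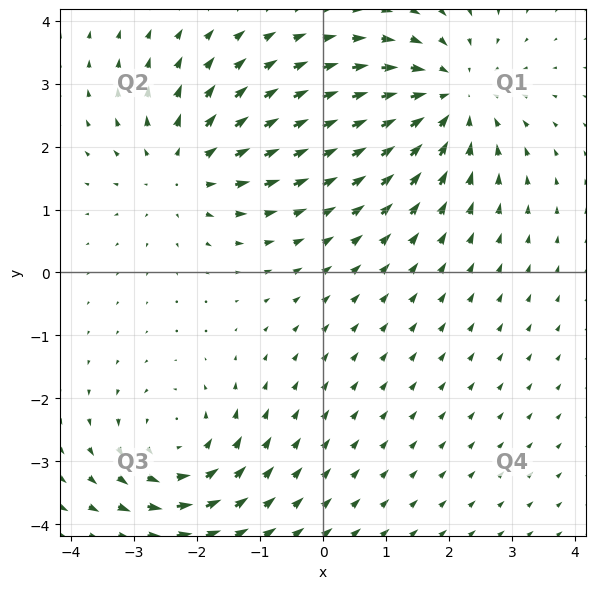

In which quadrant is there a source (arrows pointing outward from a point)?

Q2

The source sits at approximately (-2.2, 1.6), which lies in quadrant Q2. The divergence there is about +3, positive as expected for a source.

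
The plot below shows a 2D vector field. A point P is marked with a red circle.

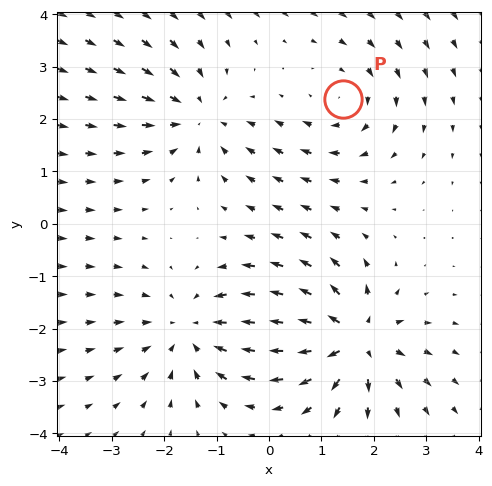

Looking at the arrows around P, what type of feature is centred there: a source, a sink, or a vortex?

vortex

At P (1.4, 2.4) the arrows circulate clockwise. Divergence ≈0, curl about -3 — near-zero divergence with nonzero curl is a vortex.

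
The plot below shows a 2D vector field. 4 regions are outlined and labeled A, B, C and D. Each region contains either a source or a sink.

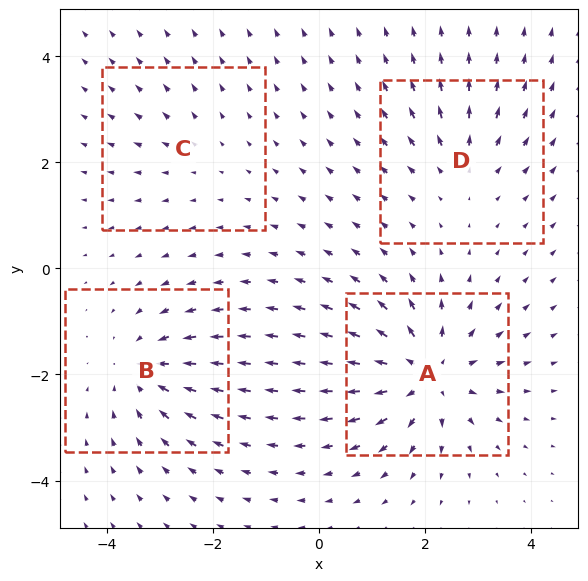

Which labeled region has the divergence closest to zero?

Divergence at each region's feature centre — A: about +7, B: about -5, C: about +2, D: about +3. Region C is closest to zero.

C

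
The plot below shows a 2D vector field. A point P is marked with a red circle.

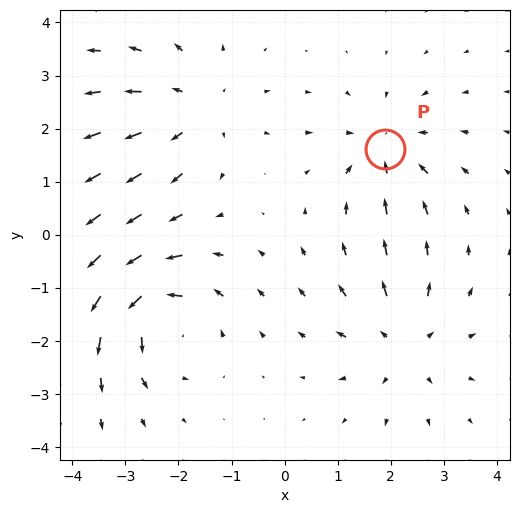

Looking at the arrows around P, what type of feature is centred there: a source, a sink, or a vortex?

At P (1.9, 1.6) the arrows converge inward. Divergence about -4, curl ≈0 — negative divergence with near-zero curl is a sink.

sink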